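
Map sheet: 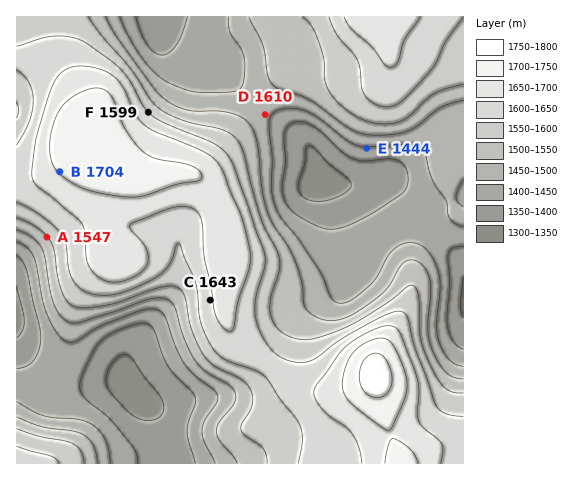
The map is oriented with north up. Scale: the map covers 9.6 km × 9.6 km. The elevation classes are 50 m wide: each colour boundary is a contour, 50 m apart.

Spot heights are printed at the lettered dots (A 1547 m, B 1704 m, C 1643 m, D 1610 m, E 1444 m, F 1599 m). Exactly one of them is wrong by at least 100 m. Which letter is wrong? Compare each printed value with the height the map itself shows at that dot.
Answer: D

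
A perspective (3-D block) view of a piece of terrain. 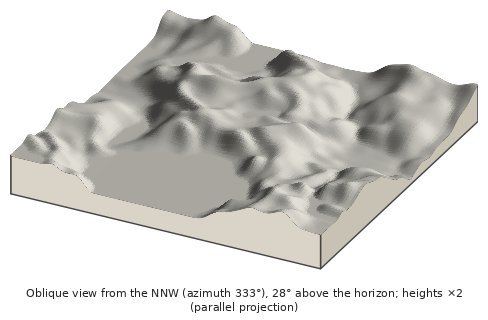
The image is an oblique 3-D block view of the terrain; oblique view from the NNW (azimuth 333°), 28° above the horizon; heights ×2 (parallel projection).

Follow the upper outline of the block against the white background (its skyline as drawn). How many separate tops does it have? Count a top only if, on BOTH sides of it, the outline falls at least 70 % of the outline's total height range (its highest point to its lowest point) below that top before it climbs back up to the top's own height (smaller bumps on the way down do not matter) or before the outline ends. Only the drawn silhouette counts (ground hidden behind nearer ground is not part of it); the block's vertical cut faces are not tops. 0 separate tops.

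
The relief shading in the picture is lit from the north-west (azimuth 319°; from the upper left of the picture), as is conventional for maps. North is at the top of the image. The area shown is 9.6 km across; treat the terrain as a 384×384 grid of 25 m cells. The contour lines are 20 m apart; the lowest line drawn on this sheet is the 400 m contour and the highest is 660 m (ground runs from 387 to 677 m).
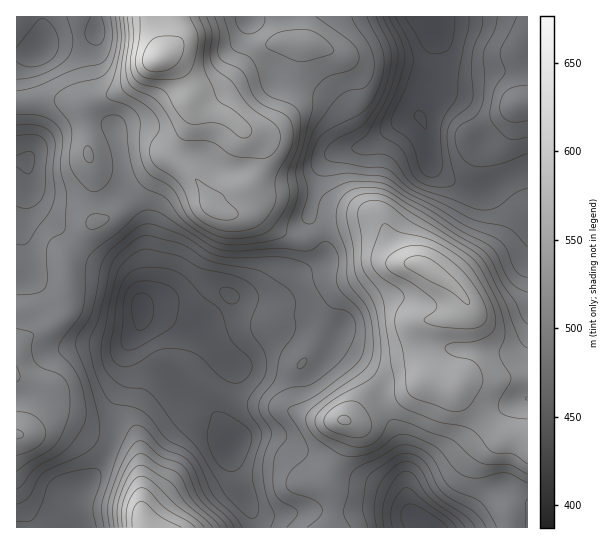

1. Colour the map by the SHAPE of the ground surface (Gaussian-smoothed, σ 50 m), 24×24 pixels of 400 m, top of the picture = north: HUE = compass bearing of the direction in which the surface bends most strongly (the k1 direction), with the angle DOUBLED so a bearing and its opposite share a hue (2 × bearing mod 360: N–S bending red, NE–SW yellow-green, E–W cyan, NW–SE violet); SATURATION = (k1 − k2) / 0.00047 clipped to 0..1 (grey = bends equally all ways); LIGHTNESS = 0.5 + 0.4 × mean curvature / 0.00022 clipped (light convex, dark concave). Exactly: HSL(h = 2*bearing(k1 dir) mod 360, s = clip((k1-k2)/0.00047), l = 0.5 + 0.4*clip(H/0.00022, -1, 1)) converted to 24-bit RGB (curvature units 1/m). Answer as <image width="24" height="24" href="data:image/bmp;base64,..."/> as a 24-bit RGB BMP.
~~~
<image width="24" height="24" href="data:image/bmp;base64,Qk32BgAAAAAAADYAAAAoAAAAGAAAABgAAAABABgAAAAAAMAGAAATCwAAEwsAAAAAAAAAAAAAQbk7W41qYFCLGQl8GkDE6//MfOCXYsh6lMWKwmK8XABvYBVXcowZc34hx5RFl79Z075eWTZGJwwbMgETSpwsN75clemgy8+YZ8drPXRsPWhlDDRgJXDB+//Mw7h7vcRCaIkpNBAZQAk4fyqO27GtXsbDf8FvpbiDt4ZjfzdxJQBSrHrUwuTYW9mkLdg8lg8SvZNDQjopPmExEE01AlRM9//MyGWr3rW6mmi0JhuIZg2zbVW6s86kmIawvomIvGk3iFUkglk0CQ0qZbptxMeeu21fZz0cfCNZzIWjg5jGT5/FU6S6AE1R2/+UT8M6uJpLxiI9NBoyEyA1uXitw72RhDM6jEQSyTIPyr5yTj+pFiVsLMJQf6hsn3Grw63gVaPkysXnwIfYlm+yVLarGkmFlPhkqGE/aUo4ozQ5hD98IyA/SF0UmHwUvhi59bDt1Pf12ujxfxLjVT2ofqqKSItKT712c7S0h6XOoWM/olRbuqWPZMK/JEKTictwoFFccVyBnE1xlEWSIjHcn6TqzujyMK//ztH19NfnvU6gpgqwqnykd5aansCgTLqFM6o9L3o0RrdofZmsttKsTXiuOWiYlFdxonNobDZYqn1Ue9PWLFikSKun16BNHV4eIWgv22tj7FOtUymQ17PAjbLLscLMkX2vonm1TziOWLWhVZ+NysOJl1FQI1BrnUa0wUp3XWW5nNe+ejxlTj43OEgxzsJ+xa51GWNGQ2c1qy1YwD+AldWGhquaeY+fs4aXdmqWZ1+mu0RykIs0hagepH05HV88EFVczoq4v3OWmkNZjTZxk1mLTaZ6O7ZLx4x5Q2GVOUpoYS5c1bhtsM9NhnYsV0kZk4sTWqEtPLmgmGGJzIjF4Y2dU7tTWq6VBy9Eflowr3pDbUVGYZBzY3K4rZ65d5l/WoJTvWNGEhYhWTZcytuo1KvJpH3QrnvLwdm3k/XQLlaLmW66nk+Q37OIzKyfZZlRDg0mP3oxlGJSqWliYsKKMjdbrKVOnnddeE5pr15fZiV6NaRmYuRAmHYyeUgmp75M0vnXborKVRyqTWtAiD9k4uqruIZ6wkmAMxFcOYtVS2hHscRIXjUZS18oW69CY5VhXGWRX2q4tkLetIRvtJE0e544iuPEwfrls92eX0l8LyZbXj2MZGuw4NWgy1M7jzczMEJ0eV2PWmR0mSw4sm0yV5gqQnMbUVcfTJkfF1JETC94wOLUt8v01N/30/HzpNHWyqDNsSubPjRiSj+MgMCMwCtd23p9yXmKME9raEZ1ay5Reiko2NiTmMPHc9POVeD/ts/2PAykOZ+gm9pnOMIwQdVGltOZZqmumy5z1CeRl0CJRGCOqE6Hp2V7xbug4a/erEbkMjWkdQ7b1+v00/H4vb3rzrLeM806CCYrZDOkfHrArtizuvHVfe7ndrqXdjJWZTdZqDVts1OIPEtvdSxfxKZUxMBAYYZJszaQfECGK1R4uPSwfHako2x5r62C2r/AADWYKYfGdOXt1/P00/TZQXyhmB5xigseSSsYVmc1qJt/Pitleyag0qqJxNiXRICrehyQw1iDZ+zLiuKpgj9snmU+1I9hrOgbDW9tIn2NQ9Zff4su/5wIMSoPKgkh1AUAspVmQ489P4MoI0cwGD9P38St4u3SRC2NPBqK2Oris9dnXzohdTY7rLFbZrxW9d7NGYRlCSoSMkoIR1sa0rVruVWNEQAz7NSVbr6dxmKgnodWXFQ7Ekc0Wu8k2+NwPB1MNo6Wro883h4dsnWjUaCyrM7Aj63Q6t7Q6S/PPyZ3qn1CC8MAFXQkpC5hBQA96PLZ0U7NoDZBuZ5ojYfoUojkh9GszVxNYyxYSmEoY1cusNaQf8Kba7XEjd6xVJC+ynek9Uq8Wz2zpWy39NayC0EsIklNJGx9L70ouB6c5Z3Z5cznjnjioITlnp3IkXfS0zD/8El6IZ0bLOUhksKIYby7sb1qOUMwYTgnrlUxllZoVHdz9ODITojIDUFjTWZ9SF9vRWxkZtV5182fIGc0fD1tvnxSR3uMLwBV/c7g6tnyZ+K8MvQ/JX6Uw3CSgSRqdEBJqppnkVpzhb+jnN+b2I+4DDqTNmSuPzScrW1+nbZDh7EpOFsrESIZ3t0xKn9LBQIx/fyv7uzK2JLB5+WvDjc6JEuP1UfslJjRqKvSocrmrcPZn7DAvLvXHAytNzxqPCtoiaqwxKK8xpGQZmebJCtrrNd4LyZ0CAEy8P/Jo8pZvcZu2eW2WTbJFSI7cV0qfcVaiLx/oF1VoH1IodNnSrxNTgxgaUSAPUZrcoVOkZ5Qu5J8"/>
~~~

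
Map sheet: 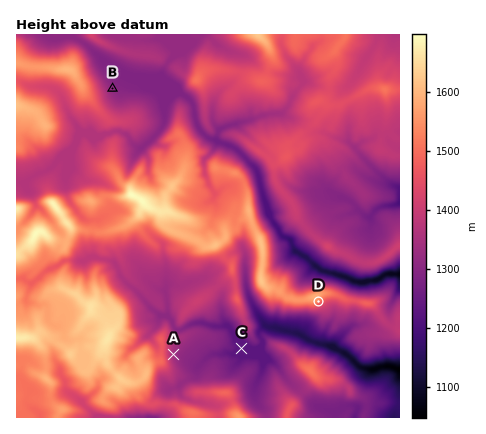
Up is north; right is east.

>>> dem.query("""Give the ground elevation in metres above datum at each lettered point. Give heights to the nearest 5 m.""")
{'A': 1340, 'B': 1310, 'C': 1230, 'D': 1520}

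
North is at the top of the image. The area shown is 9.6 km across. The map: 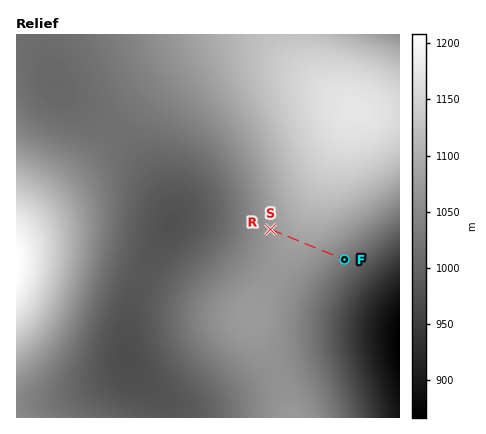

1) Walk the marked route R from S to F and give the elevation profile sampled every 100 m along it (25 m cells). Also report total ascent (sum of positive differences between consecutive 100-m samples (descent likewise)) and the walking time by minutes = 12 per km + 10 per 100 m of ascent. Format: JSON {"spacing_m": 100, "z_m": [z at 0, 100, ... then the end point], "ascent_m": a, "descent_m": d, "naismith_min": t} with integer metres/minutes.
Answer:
{"spacing_m": 100, "z_m": [1070, 1074, 1077, 1079, 1081, 1083, 1084, 1084, 1084, 1083, 1081, 1078, 1075, 1071, 1066, 1061, 1056, 1050, 1043, 1036, 1029], "ascent_m": 14, "descent_m": 55, "naismith_min": 25}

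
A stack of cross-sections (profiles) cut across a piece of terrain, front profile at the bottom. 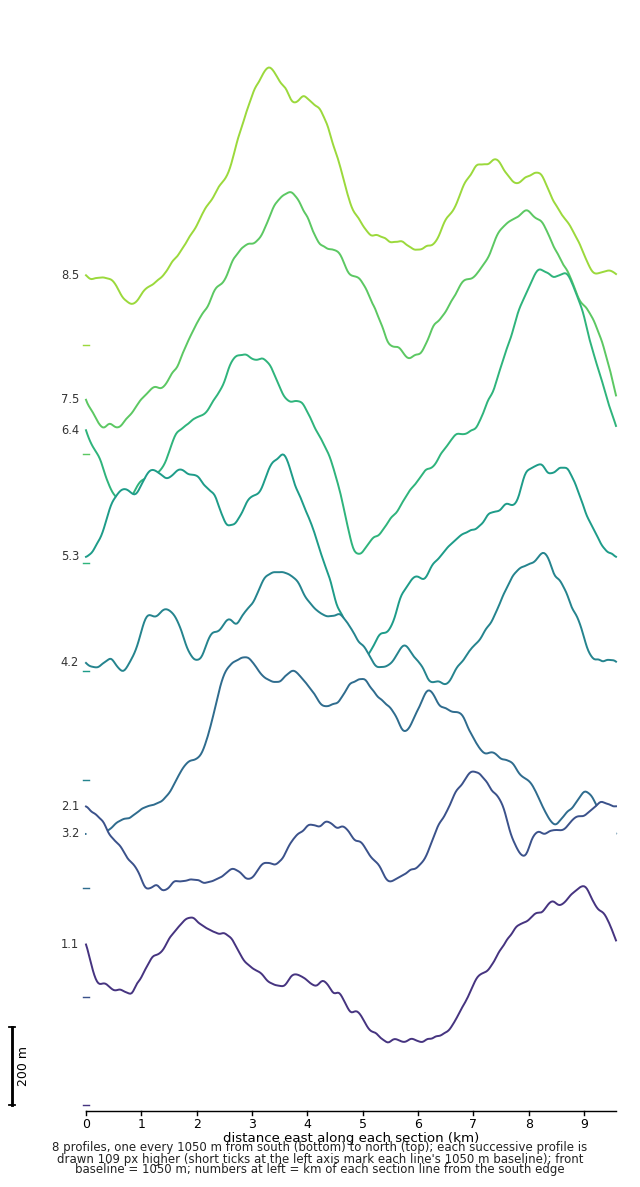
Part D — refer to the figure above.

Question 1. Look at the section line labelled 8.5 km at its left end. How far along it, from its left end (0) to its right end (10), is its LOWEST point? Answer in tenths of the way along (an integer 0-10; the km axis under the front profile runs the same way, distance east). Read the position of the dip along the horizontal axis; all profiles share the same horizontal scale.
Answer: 1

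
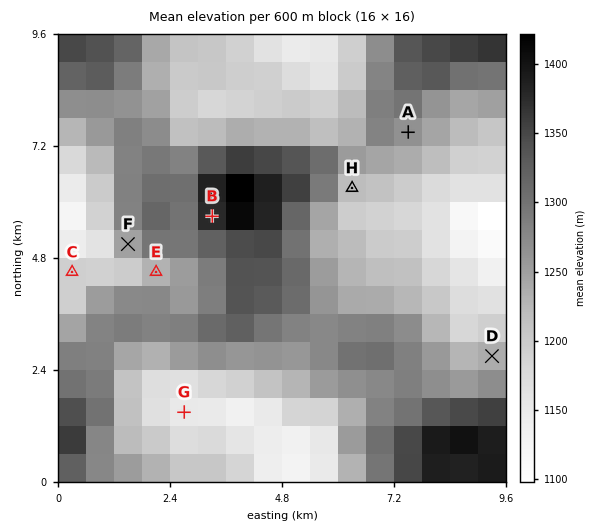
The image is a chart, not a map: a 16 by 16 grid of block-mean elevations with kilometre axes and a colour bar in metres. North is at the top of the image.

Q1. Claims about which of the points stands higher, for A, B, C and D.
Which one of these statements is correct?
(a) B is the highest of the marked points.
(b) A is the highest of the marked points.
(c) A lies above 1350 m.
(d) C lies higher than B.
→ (a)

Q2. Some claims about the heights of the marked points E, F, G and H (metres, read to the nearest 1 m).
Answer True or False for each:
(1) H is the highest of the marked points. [False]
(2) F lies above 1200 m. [True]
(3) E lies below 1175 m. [False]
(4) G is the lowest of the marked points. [True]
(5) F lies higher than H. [True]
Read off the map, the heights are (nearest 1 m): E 1220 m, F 1256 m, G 1150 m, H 1211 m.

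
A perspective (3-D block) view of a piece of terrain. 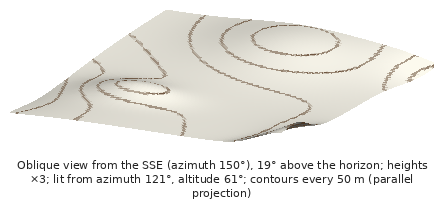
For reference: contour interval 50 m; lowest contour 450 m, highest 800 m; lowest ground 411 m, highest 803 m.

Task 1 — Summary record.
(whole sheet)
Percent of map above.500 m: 93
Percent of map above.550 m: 78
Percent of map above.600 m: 44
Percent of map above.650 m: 19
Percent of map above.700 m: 7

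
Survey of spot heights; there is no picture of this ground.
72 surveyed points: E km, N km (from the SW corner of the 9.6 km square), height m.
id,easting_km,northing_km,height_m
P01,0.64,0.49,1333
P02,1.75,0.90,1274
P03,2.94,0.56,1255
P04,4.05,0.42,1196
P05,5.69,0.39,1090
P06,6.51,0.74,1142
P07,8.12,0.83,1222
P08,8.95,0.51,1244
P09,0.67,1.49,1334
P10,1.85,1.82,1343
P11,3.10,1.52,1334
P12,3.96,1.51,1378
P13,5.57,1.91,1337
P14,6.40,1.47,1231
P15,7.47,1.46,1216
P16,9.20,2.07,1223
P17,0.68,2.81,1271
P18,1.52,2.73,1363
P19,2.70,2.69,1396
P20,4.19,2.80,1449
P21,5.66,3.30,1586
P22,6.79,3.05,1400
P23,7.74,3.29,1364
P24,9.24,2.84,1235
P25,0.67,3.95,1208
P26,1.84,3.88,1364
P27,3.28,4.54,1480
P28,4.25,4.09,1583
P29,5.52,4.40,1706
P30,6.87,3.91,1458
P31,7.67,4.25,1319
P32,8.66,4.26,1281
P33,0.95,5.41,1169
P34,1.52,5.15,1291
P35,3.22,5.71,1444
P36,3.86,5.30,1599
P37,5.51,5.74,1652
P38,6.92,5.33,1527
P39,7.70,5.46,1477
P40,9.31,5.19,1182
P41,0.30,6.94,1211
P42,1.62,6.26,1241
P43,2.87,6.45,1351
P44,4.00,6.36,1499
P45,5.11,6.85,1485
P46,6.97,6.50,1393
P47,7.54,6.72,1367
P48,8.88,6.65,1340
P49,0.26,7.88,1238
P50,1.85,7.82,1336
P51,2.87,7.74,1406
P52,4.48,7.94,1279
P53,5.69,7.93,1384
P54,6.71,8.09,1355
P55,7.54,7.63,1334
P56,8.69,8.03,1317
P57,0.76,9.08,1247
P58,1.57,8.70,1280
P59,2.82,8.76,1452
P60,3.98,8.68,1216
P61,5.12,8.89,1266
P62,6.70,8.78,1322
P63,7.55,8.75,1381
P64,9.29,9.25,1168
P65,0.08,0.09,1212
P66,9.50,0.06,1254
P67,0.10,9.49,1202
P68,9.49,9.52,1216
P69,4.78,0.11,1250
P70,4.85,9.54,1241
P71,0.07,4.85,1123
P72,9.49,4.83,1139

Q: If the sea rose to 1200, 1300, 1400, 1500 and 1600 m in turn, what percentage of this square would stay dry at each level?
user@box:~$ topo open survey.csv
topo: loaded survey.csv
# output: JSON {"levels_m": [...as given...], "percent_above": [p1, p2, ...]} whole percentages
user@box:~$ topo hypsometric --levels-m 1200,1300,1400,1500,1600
{"levels_m": [1200, 1300, 1400, 1500, 1600], "percent_above": [90, 61, 26, 12, 5]}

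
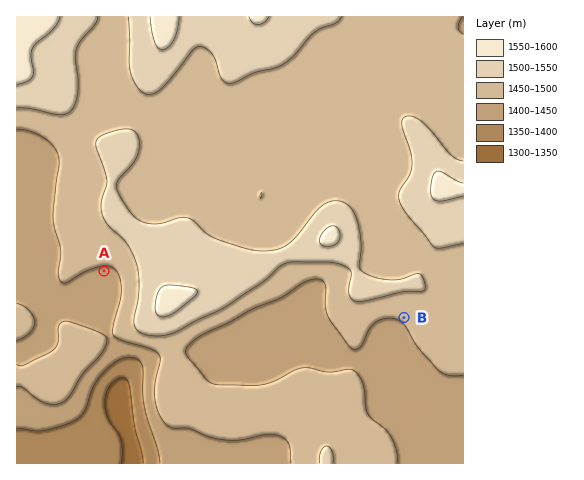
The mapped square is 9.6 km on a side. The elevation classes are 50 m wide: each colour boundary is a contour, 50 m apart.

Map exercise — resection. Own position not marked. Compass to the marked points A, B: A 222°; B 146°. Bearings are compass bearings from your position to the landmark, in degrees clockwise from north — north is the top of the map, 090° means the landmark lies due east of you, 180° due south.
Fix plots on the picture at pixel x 258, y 101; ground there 1490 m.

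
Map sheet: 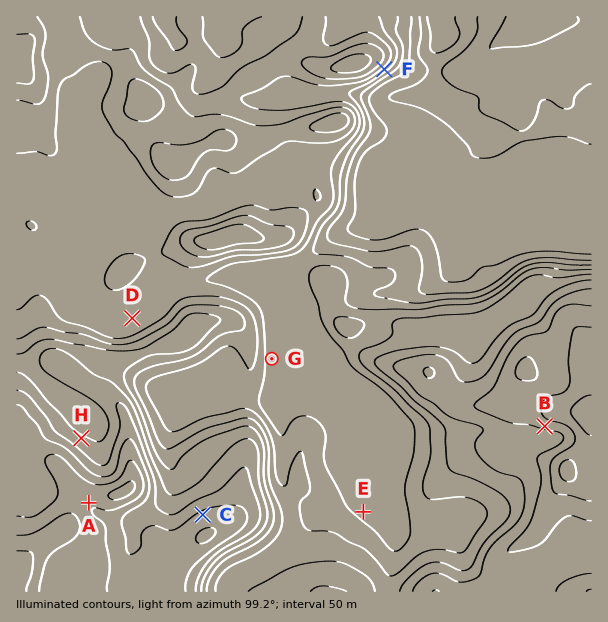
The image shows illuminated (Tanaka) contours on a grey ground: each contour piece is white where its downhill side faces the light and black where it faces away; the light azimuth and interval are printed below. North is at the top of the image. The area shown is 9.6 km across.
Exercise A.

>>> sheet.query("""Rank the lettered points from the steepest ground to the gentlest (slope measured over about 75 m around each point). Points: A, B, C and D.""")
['B', 'C', 'A', 'D']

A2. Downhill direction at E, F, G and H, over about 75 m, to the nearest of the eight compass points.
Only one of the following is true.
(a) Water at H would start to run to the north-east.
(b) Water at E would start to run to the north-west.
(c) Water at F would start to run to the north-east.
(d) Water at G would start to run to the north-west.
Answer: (a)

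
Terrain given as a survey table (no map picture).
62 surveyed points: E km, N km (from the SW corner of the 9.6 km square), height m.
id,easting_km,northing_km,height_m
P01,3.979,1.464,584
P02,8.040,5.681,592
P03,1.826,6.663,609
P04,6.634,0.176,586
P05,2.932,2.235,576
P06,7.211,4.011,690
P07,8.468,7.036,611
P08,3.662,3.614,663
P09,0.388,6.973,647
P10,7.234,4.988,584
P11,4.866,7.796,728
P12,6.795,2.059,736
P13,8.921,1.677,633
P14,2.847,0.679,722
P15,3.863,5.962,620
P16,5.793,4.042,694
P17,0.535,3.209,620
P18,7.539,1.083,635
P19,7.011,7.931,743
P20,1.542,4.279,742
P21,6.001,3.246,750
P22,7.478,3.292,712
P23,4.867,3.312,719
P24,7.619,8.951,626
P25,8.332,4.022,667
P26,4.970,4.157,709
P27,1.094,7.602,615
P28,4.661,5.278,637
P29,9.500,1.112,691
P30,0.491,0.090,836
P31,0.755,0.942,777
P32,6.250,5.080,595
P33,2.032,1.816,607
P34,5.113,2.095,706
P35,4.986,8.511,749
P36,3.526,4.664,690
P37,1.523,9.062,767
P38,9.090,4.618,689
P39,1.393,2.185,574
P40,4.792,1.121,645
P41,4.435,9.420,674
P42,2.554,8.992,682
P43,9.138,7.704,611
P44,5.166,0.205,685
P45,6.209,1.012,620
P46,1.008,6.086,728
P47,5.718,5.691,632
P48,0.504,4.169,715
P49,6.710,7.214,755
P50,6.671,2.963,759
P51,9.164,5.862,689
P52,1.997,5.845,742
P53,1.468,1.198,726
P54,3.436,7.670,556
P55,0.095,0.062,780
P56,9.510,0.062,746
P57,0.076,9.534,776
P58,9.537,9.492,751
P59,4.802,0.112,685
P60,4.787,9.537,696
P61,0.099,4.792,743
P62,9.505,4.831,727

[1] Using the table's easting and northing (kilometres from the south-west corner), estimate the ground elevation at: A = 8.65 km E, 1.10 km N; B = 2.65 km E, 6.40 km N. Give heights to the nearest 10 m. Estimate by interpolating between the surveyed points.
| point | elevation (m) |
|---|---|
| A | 620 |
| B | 580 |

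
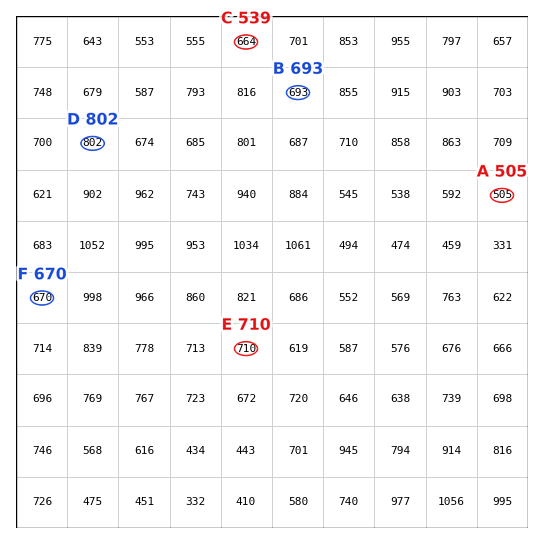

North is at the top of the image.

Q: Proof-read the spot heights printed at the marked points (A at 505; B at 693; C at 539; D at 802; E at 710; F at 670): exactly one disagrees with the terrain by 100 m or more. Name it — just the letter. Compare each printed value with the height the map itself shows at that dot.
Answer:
C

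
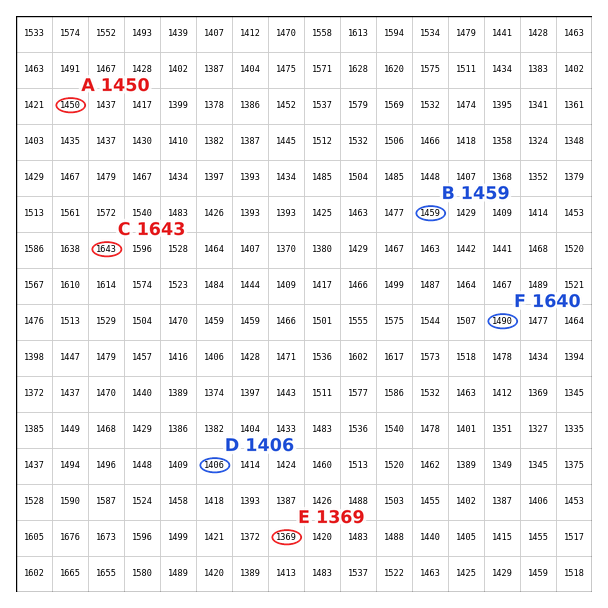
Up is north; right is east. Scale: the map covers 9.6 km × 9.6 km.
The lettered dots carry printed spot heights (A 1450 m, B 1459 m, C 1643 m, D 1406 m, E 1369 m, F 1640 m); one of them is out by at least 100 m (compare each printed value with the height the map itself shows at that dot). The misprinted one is F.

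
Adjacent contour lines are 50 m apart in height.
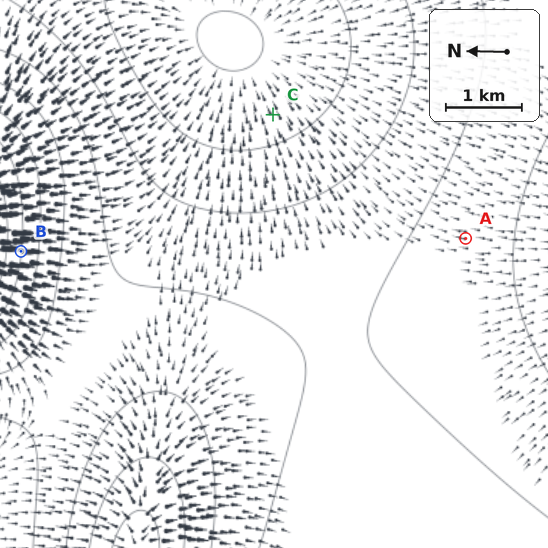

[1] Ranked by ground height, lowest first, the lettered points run C A B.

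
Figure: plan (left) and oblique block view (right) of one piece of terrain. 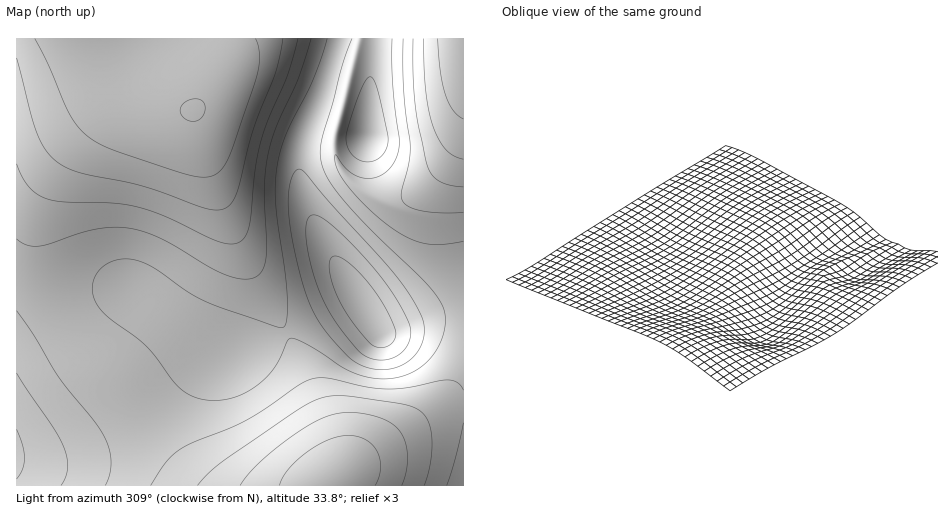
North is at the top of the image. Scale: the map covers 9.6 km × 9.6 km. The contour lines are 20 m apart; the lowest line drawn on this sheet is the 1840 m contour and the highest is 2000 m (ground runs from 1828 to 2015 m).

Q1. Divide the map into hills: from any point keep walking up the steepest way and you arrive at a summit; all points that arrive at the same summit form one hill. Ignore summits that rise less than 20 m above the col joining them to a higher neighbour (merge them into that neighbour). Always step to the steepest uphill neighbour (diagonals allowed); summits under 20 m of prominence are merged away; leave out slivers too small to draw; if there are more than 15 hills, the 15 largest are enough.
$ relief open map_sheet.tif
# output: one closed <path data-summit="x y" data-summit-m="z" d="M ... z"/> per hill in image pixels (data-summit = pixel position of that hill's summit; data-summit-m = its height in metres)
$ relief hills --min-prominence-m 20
<path data-summit="194 111" data-summit-m="2000" d="M339 38l-322 0-1 312 72-44 35-15 14 1 64 50 22 14 14-1 27-10 68-37 24-11-28-48-18-35-8-24-4-23 4-26 21-50z"/><path data-summit="335 476" data-summit-m="1995" d="M134 291l-16 1-30 14-72 45 1 135 447-1-1-183-26 8-38 16-10 4-8 0-5-3-16-26-6-4-90 48-27 10-14 1-22-14z"/><path data-summit="463 39" data-summit-m="2015" d="M463 38l-123 0-17 53-21 50-4 24 2 15 10 34 34 63 32 50 5 3 8 0 10-4 38-16 27-9z"/>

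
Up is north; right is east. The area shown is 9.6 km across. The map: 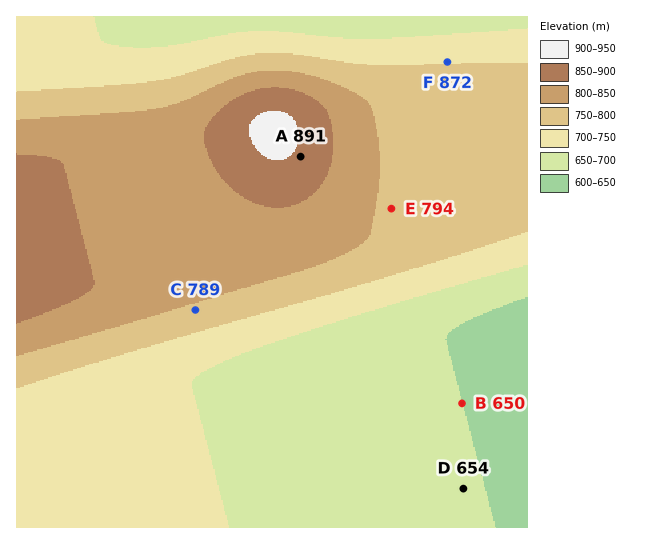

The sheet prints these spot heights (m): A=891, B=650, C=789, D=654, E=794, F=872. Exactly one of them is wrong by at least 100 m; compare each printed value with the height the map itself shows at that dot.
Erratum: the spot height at F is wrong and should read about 747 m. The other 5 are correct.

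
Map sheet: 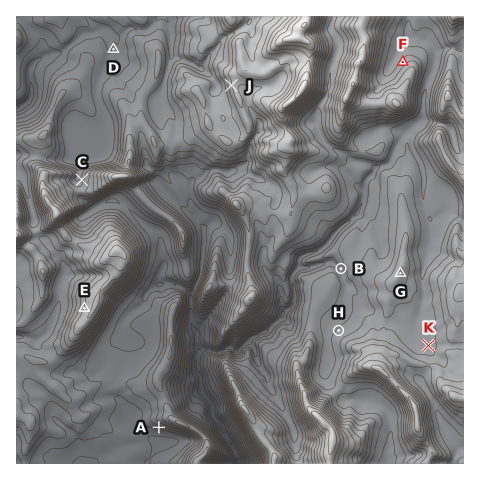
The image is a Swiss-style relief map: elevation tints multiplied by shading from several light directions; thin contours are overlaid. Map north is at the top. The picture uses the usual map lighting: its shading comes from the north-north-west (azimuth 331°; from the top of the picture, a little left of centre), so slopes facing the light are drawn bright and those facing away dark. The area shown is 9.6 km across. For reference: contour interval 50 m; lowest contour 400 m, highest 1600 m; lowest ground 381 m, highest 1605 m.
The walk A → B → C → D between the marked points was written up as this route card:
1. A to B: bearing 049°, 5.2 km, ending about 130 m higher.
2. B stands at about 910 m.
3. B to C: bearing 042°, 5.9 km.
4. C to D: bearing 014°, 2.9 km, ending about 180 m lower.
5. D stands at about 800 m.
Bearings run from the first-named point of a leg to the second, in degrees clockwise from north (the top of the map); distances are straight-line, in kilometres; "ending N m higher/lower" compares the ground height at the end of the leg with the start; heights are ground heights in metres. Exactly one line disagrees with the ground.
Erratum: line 3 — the bearing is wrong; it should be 289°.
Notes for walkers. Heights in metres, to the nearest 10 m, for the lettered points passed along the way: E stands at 1150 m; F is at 1070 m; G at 1150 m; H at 960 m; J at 1240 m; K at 1030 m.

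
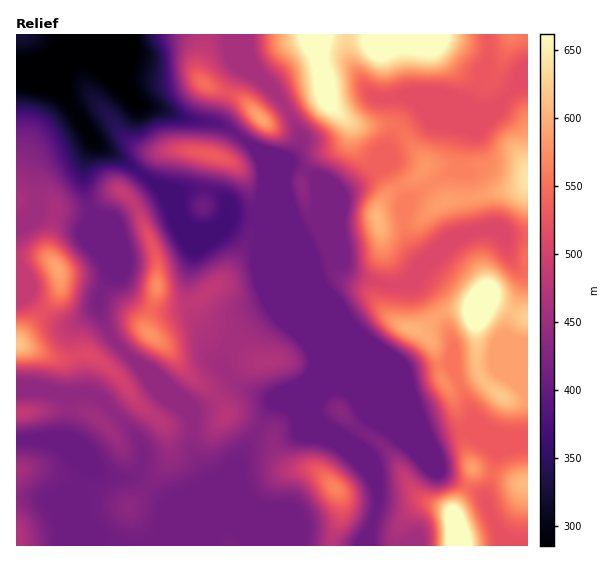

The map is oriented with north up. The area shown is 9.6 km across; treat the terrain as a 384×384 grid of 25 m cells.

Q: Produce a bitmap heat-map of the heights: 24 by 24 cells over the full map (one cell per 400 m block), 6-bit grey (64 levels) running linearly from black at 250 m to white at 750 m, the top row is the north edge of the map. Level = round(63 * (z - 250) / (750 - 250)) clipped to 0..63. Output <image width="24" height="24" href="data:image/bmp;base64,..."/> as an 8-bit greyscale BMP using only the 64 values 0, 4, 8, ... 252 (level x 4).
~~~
<image width="24" height="24" href="data:image/bmp;base64,Qk12BgAAAAAAADYEAAAoAAAAGAAAABgAAAABAAgAAAAAAEACAAATCwAAEwsAAAABAAAAAAAAAAAAAAEBAQACAgIAAwMDAAQEBAAFBQUABgYGAAcHBwAICAgACQkJAAoKCgALCwsADAwMAA0NDQAODg4ADw8PABAQEAAREREAEhISABMTEwAUFBQAFRUVABYWFgAXFxcAGBgYABkZGQAaGhoAGxsbABwcHAAdHR0AHh4eAB8fHwAgICAAISEhACIiIgAjIyMAJCQkACUlJQAmJiYAJycnACgoKAApKSkAKioqACsrKwAsLCwALS0tAC4uLgAvLy8AMDAwADExMQAyMjIAMzMzADQ0NAA1NTUANjY2ADc3NwA4ODgAOTk5ADo6OgA7OzsAPDw8AD09PQA+Pj4APz8/AEBAQABBQUEAQkJCAENDQwBEREQARUVFAEZGRgBHR0cASEhIAElJSQBKSkoAS0tLAExMTABNTU0ATk5OAE9PTwBQUFAAUVFRAFJSUgBTU1MAVFRUAFVVVQBWVlYAV1dXAFhYWABZWVkAWlpaAFtbWwBcXFwAXV1dAF5eXgBfX18AYGBgAGFhYQBiYmIAY2NjAGRkZABlZWUAZmZmAGdnZwBoaGgAaWlpAGpqagBra2sAbGxsAG1tbQBubm4Ab29vAHBwcABxcXEAcnJyAHNzcwB0dHQAdXV1AHZ2dgB3d3cAeHh4AHl5eQB6enoAe3t7AHx8fAB9fX0Afn5+AH9/fwCAgIAAgYGBAIKCggCDg4MAhISEAIWFhQCGhoYAh4eHAIiIiACJiYkAioqKAIuLiwCMjIwAjY2NAI6OjgCPj48AkJCQAJGRkQCSkpIAk5OTAJSUlACVlZUAlpaWAJeXlwCYmJgAmZmZAJqamgCbm5sAnJycAJ2dnQCenp4An5+fAKCgoAChoaEAoqKiAKOjowCkpKQApaWlAKampgCnp6cAqKioAKmpqQCqqqoAq6urAKysrACtra0Arq6uAK+vrwCwsLAAsbGxALKysgCzs7MAtLS0ALW1tQC2trYAt7e3ALi4uAC5ubkAurq6ALu7uwC8vLwAvb29AL6+vgC/v78AwMDAAMHBwQDCwsIAw8PDAMTExADFxcUAxsbGAMfHxwDIyMgAycnJAMrKygDLy8sAzMzMAM3NzQDOzs4Az8/PANDQ0ADR0dEA0tLSANPT0wDU1NQA1dXVANbW1gDX19cA2NjYANnZ2QDa2toA29vbANzc3ADd3d0A3t7eAN/f3wDg4OAA4eHhAOLi4gDj4+MA5OTkAOXl5QDm5uYA5+fnAOjo6ADp6ekA6urqAOvr6wDs7OwA7e3tAO7u7gDv7+8A8PDwAPHx8QDy8vIA8/PzAPT09AD19fUA9vb2APf39wD4+PgA+fn5APr6+gD7+/sA/Pz8AP39/QD+/v4A////AGhUUFBQVFRQUFRUUFBUbGhQZGiE3LyMjGBQUFBYXFRQUFBQUFBUdIBYYHiY1KSMnFxQUFBUWFhUUFBQWFxokJBcXHyAmJSUrGRYUFBQVFhcVFRUXGyAjGxQYGhQdKCYqFRQUFBcXFxgXFxUXGBkXFBQWFBQfJSQkFxUVFxkXGxoZGxkXFhMTFBQTExYhIyQkHBoYGRkcGxkZGxoVFBMUFRMTExolJSorGBkZGRwdGBkcGxkXFBMTExMTFCEnKi0rIiEgHx4ZGyAcGhobGhUTExMTFyUnLCsrKyQfHhoeJiMcGhoaGBQTExMZJSooLisrJSEdGRkkJiAcGxoXFBMTExonKyssNi8tHyMiFxgeJR8dHBkUExMTFiEkJCYsODUsHiYmGRQYJR0ZHBkTExMUGCAhISInLzAnICgiFhQWIhcRFRYTExMVFiImIiEjJyYkHB8ZFBQZHhEPDxITExMVFyYqJiMhISEjGhoYFBUbFw8REBETExUVGCgqKCknJSQnGhoWFBobEQ8RERMUExYVFyMoKCkqKisvGBcRDhMREhUYGx0UExYXHSMlKCkoKCovFhQNBwkRGh8hIRoUFRgfJiUkJycmJigtExAJBgsMERQVFBciHholLSomJSMiIiQpDQoGCAkGCA0VGSImHSQyLyYkIyIiIiIlBAQFBwUFChQiIiAcHiw1LSQkIyMjIyMiAwMEBAMFChchHhscJC80LS0vLS0pJCMiBwUDAwMECxcdHBsgKzQ2MDU3NjcwJiQmA=="/>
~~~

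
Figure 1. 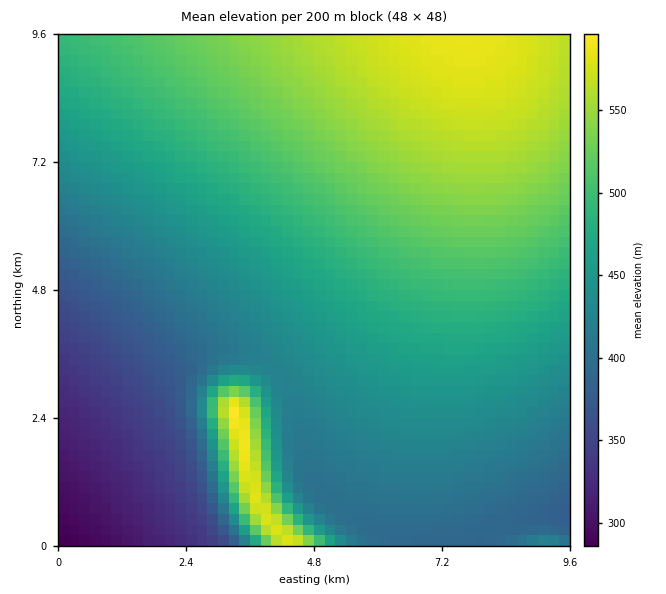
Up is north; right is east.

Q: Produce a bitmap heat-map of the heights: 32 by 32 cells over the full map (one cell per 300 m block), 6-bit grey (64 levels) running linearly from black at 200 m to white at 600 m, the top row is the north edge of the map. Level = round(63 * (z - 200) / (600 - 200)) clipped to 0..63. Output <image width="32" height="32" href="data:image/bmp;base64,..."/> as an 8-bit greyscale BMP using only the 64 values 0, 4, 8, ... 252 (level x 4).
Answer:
<image width="32" height="32" href="data:image/bmp;base64,Qk02CAAAAAAAADYEAAAoAAAAIAAAACAAAAABAAgAAAAAAAAEAAATCwAAEwsAAAABAAAAAAAAAAAAAAEBAQACAgIAAwMDAAQEBAAFBQUABgYGAAcHBwAICAgACQkJAAoKCgALCwsADAwMAA0NDQAODg4ADw8PABAQEAAREREAEhISABMTEwAUFBQAFRUVABYWFgAXFxcAGBgYABkZGQAaGhoAGxsbABwcHAAdHR0AHh4eAB8fHwAgICAAISEhACIiIgAjIyMAJCQkACUlJQAmJiYAJycnACgoKAApKSkAKioqACsrKwAsLCwALS0tAC4uLgAvLy8AMDAwADExMQAyMjIAMzMzADQ0NAA1NTUANjY2ADc3NwA4ODgAOTk5ADo6OgA7OzsAPDw8AD09PQA+Pj4APz8/AEBAQABBQUEAQkJCAENDQwBEREQARUVFAEZGRgBHR0cASEhIAElJSQBKSkoAS0tLAExMTABNTU0ATk5OAE9PTwBQUFAAUVFRAFJSUgBTU1MAVFRUAFVVVQBWVlYAV1dXAFhYWABZWVkAWlpaAFtbWwBcXFwAXV1dAF5eXgBfX18AYGBgAGFhYQBiYmIAY2NjAGRkZABlZWUAZmZmAGdnZwBoaGgAaWlpAGpqagBra2sAbGxsAG1tbQBubm4Ab29vAHBwcABxcXEAcnJyAHNzcwB0dHQAdXV1AHZ2dgB3d3cAeHh4AHl5eQB6enoAe3t7AHx8fAB9fX0Afn5+AH9/fwCAgIAAgYGBAIKCggCDg4MAhISEAIWFhQCGhoYAh4eHAIiIiACJiYkAioqKAIuLiwCMjIwAjY2NAI6OjgCPj48AkJCQAJGRkQCSkpIAk5OTAJSUlACVlZUAlpaWAJeXlwCYmJgAmZmZAJqamgCbm5sAnJycAJ2dnQCenp4An5+fAKCgoAChoaEAoqKiAKOjowCkpKQApaWlAKampgCnp6cAqKioAKmpqQCqqqoAq6urAKysrACtra0Arq6uAK+vrwCwsLAAsbGxALKysgCzs7MAtLS0ALW1tQC2trYAt7e3ALi4uAC5ubkAurq6ALu7uwC8vLwAvb29AL6+vgC/v78AwMDAAMHBwQDCwsIAw8PDAMTExADFxcUAxsbGAMfHxwDIyMgAycnJAMrKygDLy8sAzMzMAM3NzQDOzs4Az8/PANDQ0ADR0dEA0tLSANPT0wDU1NQA1dXVANbW1gDX19cA2NjYANnZ2QDa2toA29vbANzc3ADd3d0A3t7eAN/f3wDg4OAA4eHhAOLi4gDj4+MA5OTkAOXl5QDm5uYA5+fnAOjo6ADp6ekA6urqAOvr6wDs7OwA7e3tAO7u7gDv7+8A8PDwAPHx8QDy8vIA8/PzAPT09AD19fUA9vb2APf39wD4+PgA+fn5APr6+gD7+/sA/Pz8AP39/QD+/v4A////ADg4PEBESExQVFxojLzk7NSwlIR8fHh4eHh4eHh8gIiAODxAQERITFRYYHys4OzQqIyAfHx8fHx8fHh4eHh0dHA8QEBESExQVFxokMjs2KyMgHx8gICAgICAfHx8eHh0cEBAREhMUFRYYHSk4OzAlICAgICEhISEhISAgIB8fHh0QERITExUWFxkfLTs5LCMgICEhISIiIiIiISEhICAfHhESEhMUFRYYGiIxPDcqIiAhISIiIyMjIyMiIiIhISAfEhITFBUWFxkcJTQ9NSgiISIiIyMjJCQkJCMjIyIiISASExQVFhcYGh4pOD0zJyIiIiMkJCQlJSUlJSQkIyMiIRMUFRYWGBkbICw7PDAmIiIjJCQlJSYmJiYmJSUlJCMiFBUVFhcYGhsfKTU1LCQjIyQlJSYmJycnJycnJiYlJCQVFRYXGBkaHB4jKCkmIyMkJSYmJycoKCgoKCgnJyYmJRYWFxgZGhscHiAiIyMjJCUmJicoKCkpKSkpKSkoKCcmFhcYGRobHB0eICEiIyQlJicnKCkpKioqKioqKiopKCcXGBkaGxwdHh8gIiMkJSYnJygpKiorKyssLCwrKyoqKRkZGhscHR4fICEiJCUmJygoKSorKywsLS0tLS0sLCsqGhsbHB0eHyAhIyQlJicoKSkqKywsLS0uLi4uLi0tLCsbHB0eHyAhIiMkJSYnKCkqKissLS4uLy8vLy8vLy4uLRwdHh8gISIjJCUmJygpKissLC0uLy8wMDAxMTAwMC8uHh4fICEiIyQlJicoKSorLC0uLi8wMDExMjIyMjExMC8fICEiIyQkJSYnKCkqKywtLi8wMDEyMjMzMzMzMzIxMSAhIiMkJSYnKCkqKissLS4vMDExMjMzNDQ0NDQ0MzMyIiMkJCUmJygpKissLS4uLzAxMjMzNDQ1NTU1NTU1NDMjJCUmJygpKSorLC0uLzAwMTIzNDQ1NjY2Nzc2NjY1NCUmJicoKSorLCwtLi8wMTIyMzQ1NTY3Nzc4ODg3NzY1JicoKSkqKywtLi4vMDEyMzM0NTY2Nzg4ODk5ODg4NzYoKCkqKywsLS4vMDAxMjM0NDU2Nzc4OTk5OTo5OTk4NykqKissLS4uLzAxMTIzNDU1Njc4ODk5Ojo6Ojo6OTk4KissLC0uLy8wMTIyMzQ1NjY3ODg5Ojo7Ozs7Ozs6OTgrLC0tLi8wMDEyMzM0NTY2Nzg5OTo6Ozs8PDw7Ozs6OSwtLi4vMDExMjMzNDU2Njc4ODk6Ojs7PDw8PDw8Ozo5LS4vLzAxMTIzMzQ1NTY3ODg5Ojo7Ozw8PD09PDw7OzouLy8wMTEyMzM0NTU2Nzc4OTk6Ozs8PD09PT09PDw7Og="/>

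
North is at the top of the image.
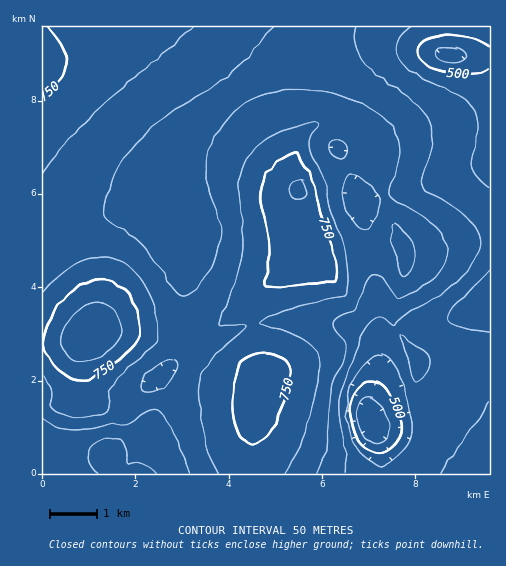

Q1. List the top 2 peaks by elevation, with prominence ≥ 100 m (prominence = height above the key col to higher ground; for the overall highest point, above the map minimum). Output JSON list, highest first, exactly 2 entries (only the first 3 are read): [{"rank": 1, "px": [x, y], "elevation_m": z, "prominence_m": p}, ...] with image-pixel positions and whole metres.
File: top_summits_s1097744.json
[{"rank": 1, "px": [92, 335], "elevation_m": 840, "prominence_m": 439}, {"rank": 2, "px": [299, 188], "elevation_m": 806, "prominence_m": 133}]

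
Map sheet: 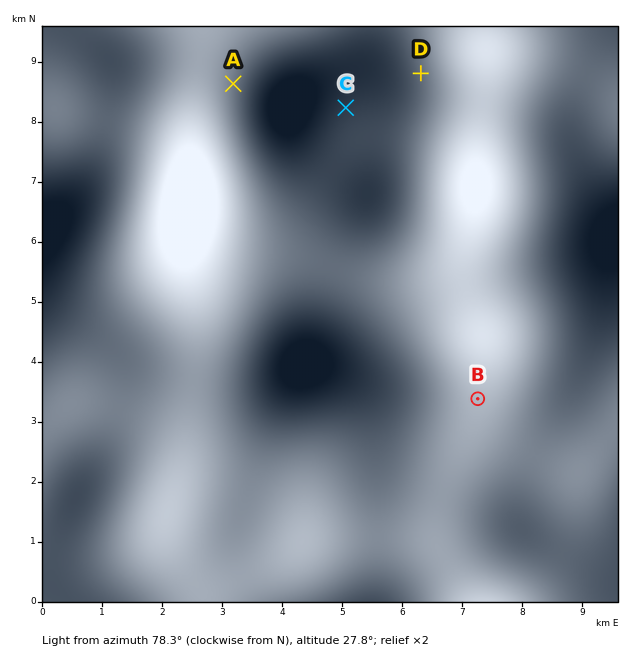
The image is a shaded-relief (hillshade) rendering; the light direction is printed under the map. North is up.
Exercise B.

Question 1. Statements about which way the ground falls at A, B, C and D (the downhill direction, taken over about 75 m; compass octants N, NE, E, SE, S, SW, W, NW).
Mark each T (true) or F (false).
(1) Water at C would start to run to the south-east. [F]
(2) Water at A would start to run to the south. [T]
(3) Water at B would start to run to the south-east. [T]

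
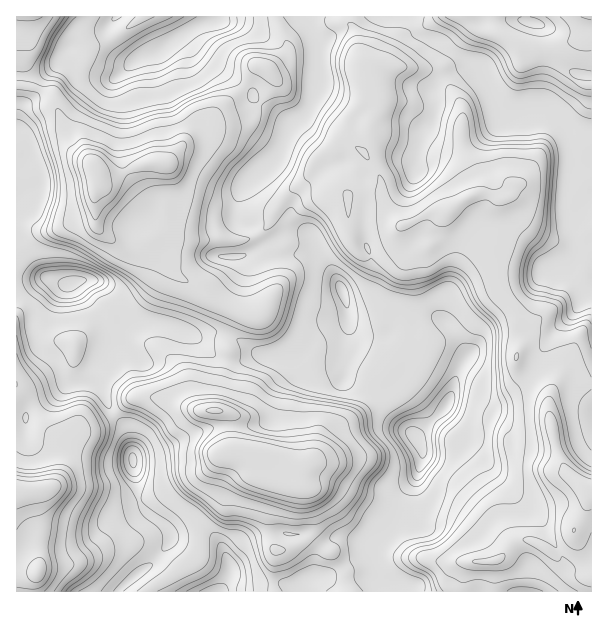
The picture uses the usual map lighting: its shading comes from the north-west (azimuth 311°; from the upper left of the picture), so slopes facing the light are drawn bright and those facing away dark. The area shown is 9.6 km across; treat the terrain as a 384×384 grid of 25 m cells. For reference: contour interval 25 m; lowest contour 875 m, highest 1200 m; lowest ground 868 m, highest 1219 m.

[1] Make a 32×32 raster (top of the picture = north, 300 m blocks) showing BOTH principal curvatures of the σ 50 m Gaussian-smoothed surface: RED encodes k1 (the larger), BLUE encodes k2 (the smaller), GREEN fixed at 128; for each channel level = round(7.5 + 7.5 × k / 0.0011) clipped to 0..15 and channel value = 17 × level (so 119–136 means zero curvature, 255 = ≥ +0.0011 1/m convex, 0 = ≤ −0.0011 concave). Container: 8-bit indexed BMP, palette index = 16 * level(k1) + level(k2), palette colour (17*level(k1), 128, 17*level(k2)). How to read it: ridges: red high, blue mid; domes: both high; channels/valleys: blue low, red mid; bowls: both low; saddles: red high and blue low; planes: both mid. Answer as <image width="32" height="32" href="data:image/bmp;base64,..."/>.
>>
<image width="32" height="32" href="data:image/bmp;base64,Qk02CAAAAAAAADYEAAAoAAAAIAAAACAAAAABAAgAAAAAAAAEAAATCwAAEwsAAAABAAAAAAAAAIAAABGAAAAigAAAM4AAAESAAABVgAAAZoAAAHeAAACIgAAAmYAAAKqAAAC7gAAAzIAAAN2AAADugAAA/4AAAACAEQARgBEAIoARADOAEQBEgBEAVYARAGaAEQB3gBEAiIARAJmAEQCqgBEAu4ARAMyAEQDdgBEA7oARAP+AEQAAgCIAEYAiACKAIgAzgCIARIAiAFWAIgBmgCIAd4AiAIiAIgCZgCIAqoAiALuAIgDMgCIA3YAiAO6AIgD/gCIAAIAzABGAMwAigDMAM4AzAESAMwBVgDMAZoAzAHeAMwCIgDMAmYAzAKqAMwC7gDMAzIAzAN2AMwDugDMA/4AzAACARAARgEQAIoBEADOARABEgEQAVYBEAGaARAB3gEQAiIBEAJmARACqgEQAu4BEAMyARADdgEQA7oBEAP+ARAAAgFUAEYBVACKAVQAzgFUARIBVAFWAVQBmgFUAd4BVAIiAVQCZgFUAqoBVALuAVQDMgFUA3YBVAO6AVQD/gFUAAIBmABGAZgAigGYAM4BmAESAZgBVgGYAZoBmAHeAZgCIgGYAmYBmAKqAZgC7gGYAzIBmAN2AZgDugGYA/4BmAACAdwARgHcAIoB3ADOAdwBEgHcAVYB3AGaAdwB3gHcAiIB3AJmAdwCqgHcAu4B3AMyAdwDdgHcA7oB3AP+AdwAAgIgAEYCIACKAiAAzgIgARICIAFWAiABmgIgAd4CIAIiAiACZgIgAqoCIALuAiADMgIgA3YCIAO6AiAD/gIgAAICZABGAmQAigJkAM4CZAESAmQBVgJkAZoCZAHeAmQCIgJkAmYCZAKqAmQC7gJkAzICZAN2AmQDugJkA/4CZAACAqgARgKoAIoCqADOAqgBEgKoAVYCqAGaAqgB3gKoAiICqAJmAqgCqgKoAu4CqAMyAqgDdgKoA7oCqAP+AqgAAgLsAEYC7ACKAuwAzgLsARIC7AFWAuwBmgLsAd4C7AIiAuwCZgLsAqoC7ALuAuwDMgLsA3YC7AO6AuwD/gLsAAIDMABGAzAAigMwAM4DMAESAzABVgMwAZoDMAHeAzACIgMwAmYDMAKqAzAC7gMwAzIDMAN2AzADugMwA/4DMAACA3QARgN0AIoDdADOA3QBEgN0AVYDdAGaA3QB3gN0AiIDdAJmA3QCqgN0Au4DdAMyA3QDdgN0A7oDdAP+A3QAAgO4AEYDuACKA7gAzgO4ARIDuAFWA7gBmgO4Ad4DuAIiA7gCZgO4AqoDuALuA7gDMgO4A3YDuAO6A7gD/gO4AAID/ABGA/wAigP8AM4D/AESA/wBVgP8AZoD/AHeA/wCIgP8AmYD/AKqA/wC7gP8AzID/AN2A/wDugP8A/4D/AMfoxaOTg5Hn6MeUoZS2snOFhbZ1dnNA5qeElaTFtaa4pvqj+taWhIG3uNmAgrTppnO0pYaU1Pfm1vf3tmOlpoZ11XSllaaop3O2x5C1xenXtdeEdoXD5uW1hJbW1eW0tnXHhZVjhpeWcqaSsWHDkYGjc5SFh4VyYdanhaemgdm3hrWDtnKWdYOmkqD61aSTpbWVpoKGh4eFlrenhnVzpcXY6PrFxqWyt5LU5oOj1vjo+9W3k4W1xIWXhqeWhJSFyLLV+LS0xWDVoenWpdeoh4enxqXVkNWA15eGdLai6uj1c3KStaOzEMSCtPnZp6i3t7nJxun152DCloaCt4O19WCFl4eY+cLAosSisdbW1bSVuKWj1KJwcPeodaS3g/bDhGO3x7nosHGT5rPT0eOSc4SVtemzwmCRsPWXg7WT+aOWlcSA+LHA+uel9Pf2srXW5+XUwrGm6MdwgMeDtaP4gpfIp2KBg7Ho99emo6W3yHRxgYJzl4eHuKaQyJH4hMWVh8WTg6aGdZJQosiVk4KEg4aHhoWYiIeXqJGUofiFhoencoOWyIV3hbemdIPHpHGDh4eXhpaHh4iohGGS+KaGmOeAlqa2loeGhYRyc5Gj2caDh5eEloeHh5aUpXD2h6XC+cPG5eanh4WSc4Wm19e46YGHp4C3h4eGhJWQ9ben+qCwxrVQcOfEgbi418i3pbf5k5akgLaCkJFzcea4x8Kk0oXTQHBgULDlyJinx7d1hcjWlaCSosX66KJx5ofnYGOGh7flxKPn+LeHh8ZwcIGFhJSGoOb1t5eXx8aXh9eSc4aHhdLV5efWhoiHuMT39rWGl3Oi+IOnloaWhoeHl9e0lYeVsvmS+GR2d4e3g6RzlqeUYOa4lZbYpqeVdoaGyMVzh3dw5qL3lXWGh6eVlZWnx5PXt5iGl7S2uOelp6em03OHh2DUo+nIhHOSpLZ0Y3Wl1paYiIfIgYLGhcamqLnlcYd3cMXn6cT25/yjtqZydHO1x4WGl9dyYqOnhoaXp/aAh3aQ9vbogZTY19aUyLeDhJLop5eXtXSUlrbF5ujo+IGHc7TGpKTFxbWE1YWop6eDg3PYl5e4lXRz6LRQcHGxhYaT18fmtHFyxcX3qKiGx2ODgbfGl8d0loL4xnN3h4d0laPW+IKDtbaUcaHm2KWUxtWDYsWYuKWVc/ejhZR0Y3S2xNHCg5RgpbbHpoODw5bptXRw55inlJSlpYSD1aaE58W4sWKXt4RgcoOVtpXo+ta1g6HqqKjZtqeEclDoyLaWl5f3YIan1pRycoSk2MSBo8eEcde4p4SEcpHF5efHxqeYlNWicpWj98eVgYBQkpXXhIWmxYRzhaSz1sa1omBwpIQ="/>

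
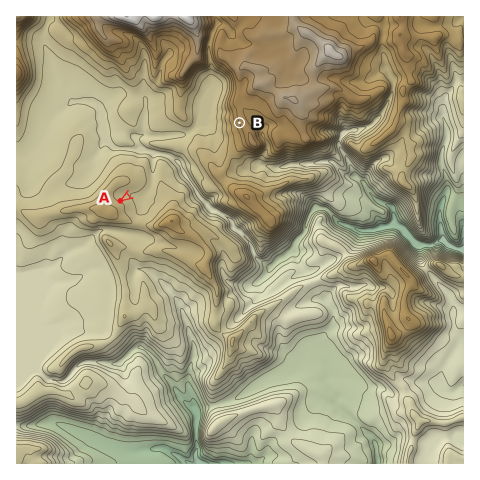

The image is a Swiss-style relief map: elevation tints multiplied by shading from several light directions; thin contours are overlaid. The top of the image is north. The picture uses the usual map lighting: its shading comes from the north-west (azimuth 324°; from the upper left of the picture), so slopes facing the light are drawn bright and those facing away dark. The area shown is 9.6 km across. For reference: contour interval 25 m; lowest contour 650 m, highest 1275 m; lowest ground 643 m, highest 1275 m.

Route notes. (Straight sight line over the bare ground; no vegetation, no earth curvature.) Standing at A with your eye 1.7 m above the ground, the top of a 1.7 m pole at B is in view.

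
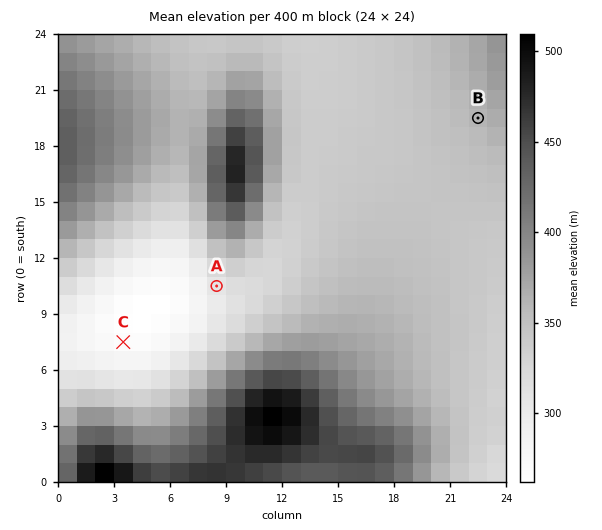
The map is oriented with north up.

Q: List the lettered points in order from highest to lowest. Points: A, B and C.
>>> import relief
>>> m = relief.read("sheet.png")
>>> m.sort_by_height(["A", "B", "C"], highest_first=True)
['B', 'A', 'C']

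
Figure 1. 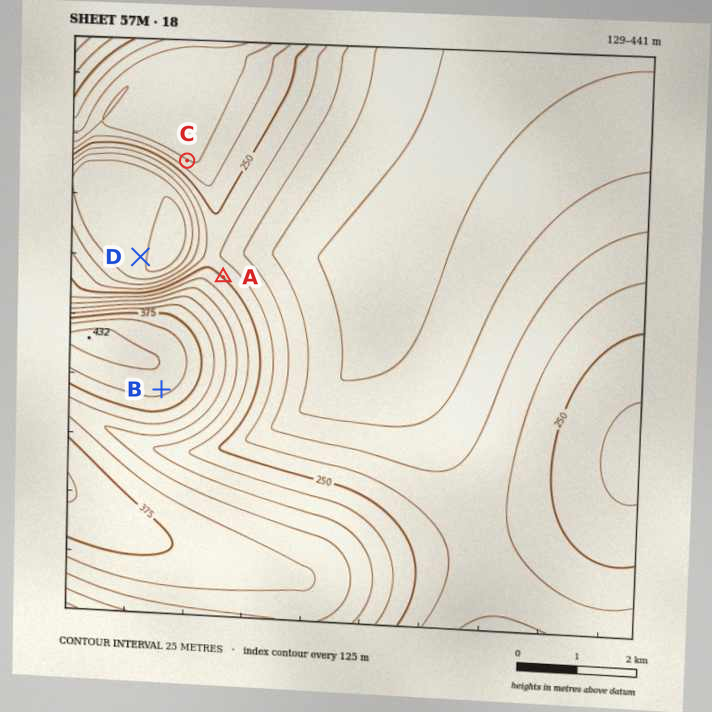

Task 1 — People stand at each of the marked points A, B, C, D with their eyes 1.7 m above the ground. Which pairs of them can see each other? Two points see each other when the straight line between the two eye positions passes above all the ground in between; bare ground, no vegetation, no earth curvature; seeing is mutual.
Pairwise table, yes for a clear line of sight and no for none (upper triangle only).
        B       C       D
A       no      yes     no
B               no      no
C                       yes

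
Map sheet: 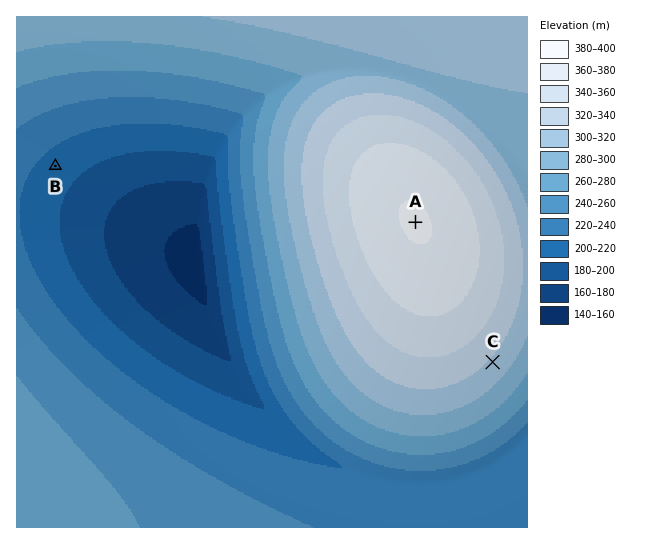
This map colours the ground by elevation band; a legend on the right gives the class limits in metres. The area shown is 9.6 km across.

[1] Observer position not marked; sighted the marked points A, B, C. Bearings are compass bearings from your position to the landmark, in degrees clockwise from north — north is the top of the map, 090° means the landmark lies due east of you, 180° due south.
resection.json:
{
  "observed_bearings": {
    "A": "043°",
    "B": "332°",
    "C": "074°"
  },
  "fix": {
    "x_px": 205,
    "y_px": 446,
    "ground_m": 230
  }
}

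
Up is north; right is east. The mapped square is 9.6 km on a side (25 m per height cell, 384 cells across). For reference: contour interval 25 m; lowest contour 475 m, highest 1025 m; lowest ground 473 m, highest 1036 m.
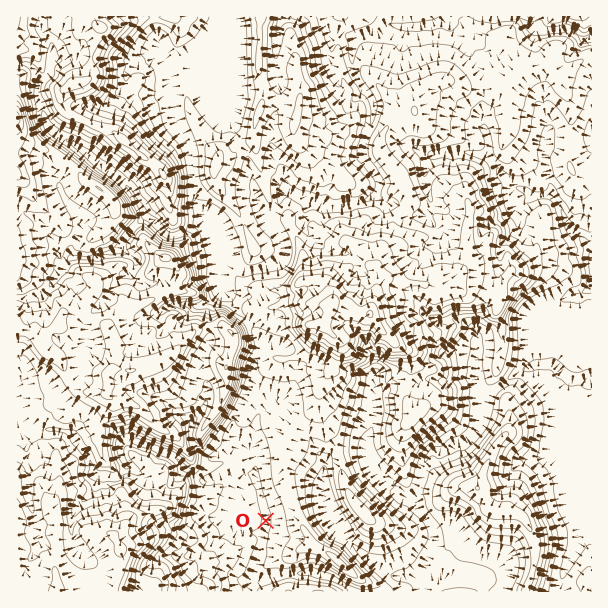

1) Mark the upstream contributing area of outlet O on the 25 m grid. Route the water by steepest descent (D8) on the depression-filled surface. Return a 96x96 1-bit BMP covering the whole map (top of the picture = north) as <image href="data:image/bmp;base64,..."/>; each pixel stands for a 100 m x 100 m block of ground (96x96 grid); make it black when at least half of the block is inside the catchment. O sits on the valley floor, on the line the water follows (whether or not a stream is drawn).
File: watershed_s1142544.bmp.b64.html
<image width="96" height="96" href="data:image/bmp;base64,Qk2+BAAAAAAAAD4AAAAoAAAAYAAAAGAAAAABAAEAAAAAAIAEAAATCwAAEwsAAAIAAAAAAAAA////AAAAAAD//wAAAAAAAAAAAAD//4AAAAAAAAAAAAD//4AAAAAAAAAAAAD//4AAAAAAAAAAAAD//4AAAAAAAAAAAAD//8AAAAAAAAAAAAD//8AAAAAAAAAAAAD//8AAAAAAAAAAAAD///AAAAAAAAAAAAD///g+AAAAAAAAAAD/////AAAAAAAAAAD/////gAAAAAAAAAD///////4AAAAAAAD///////4AAAAAAAD///////wAAAAAAAD///////wAAAAAAAD///////wAAAAAAAD///////gAAAAAAAD///////gAAAAAAAD///////gAAAAAAAD///////gAAAAAAAD///////gAAAAAAAD///////gAAAAAAAD///////gAAAAAAAD///////gAAAAAAAD///////gAAAAAAAD///////wAAAAAAAD///////wAAAAAAAD///////4AAAAAAAD///////8AAAAAAAD///////+AAAAAAAD////////AAAAAAAD////////gAAAAAAD/4f/////gAAAAAAD/wf/////gAAAAAAD/gf/////wAAAAAAD/Af/////wAAAAAAD/AAf////4AAAAAAD+AAD////4AAAAAAD8AAA////8AAAAAAD4AAAf///8AAAAAADwAAAP///8AAAAAADgAAAH///4AAAAAACAAAAD9//wAAAAAAAAAAAAA//gAAAAAAAAAAAAAH/wAAAAAAAAAAAAAD/wAAAAAAAAAAAAAB/wAAAAAAAAAAAAAAAAAAAAAAAAAAAAAAAAAAAAAAAAAAAAAAAAAAAAAAAAAAAAAAAAAAAAAAAAAAAAAAAAAAAAAAAAAAAAAAAAAAAAAAAAAAAAAAAAAAAAAAAAAAAAAAAAAAAAAAAAAAAAAAAAAAAAAAAAAAAAAAAAAAAAAAAAAAAAAAAAAAAAAAAAAAAAAAAAAAAAAAAAAAAAAAAAAAAAAAAAAAAAAAAAAAAAAAAAAAAAAAAAAAAAAAAAAAAAAAAAAAAAAAAAAAAAAAAAAAAAAAAAAAAAAAAAAAAAAAAAAAAAAAAAAAAAAAAAAAAAAAAAAAAAAAAAAAAAAAAAAAAAAAAAAAAAAAAAAAAAAAAAAAAAAAAAAAAAAAAAAAAAAAAAAAAAAAAAAAAAAAAAAAAAAAAAAAAAAAAAAAAAAAAAAAAAAAAAAAAAAAAAAAAAAAAAAAAAAAAAAAAAAAAAAAAAAAAAAAAAAAAAAAAAAAAAAAAAAAAAAAAAAAAAAAAAAAAAAAAAAAAAAAAAAAAAAAAAAAAAAAAAAAAAAAAAAAAAAAAAAAAAAAAAAAAAAAAAAAAAAAAAAAAAAAAAAAAAAAAAAAAAAAAAAAAAAAAAAAAAAAAAAAAAAAAAAAAAAAAAAAAAAAAAAAAAAAAAAAAAAAAAAAAAAAAAAAAAAAAAAAAAAAAAAAAAAAAAAAAAAAAAAAAAAAAAAAAAAAAAAAAAAAAAAAAAAAAAAAAAAAAAAAAAAAAAAAAAAAAAAAAAAAAAAAAAAAAAAAA="/>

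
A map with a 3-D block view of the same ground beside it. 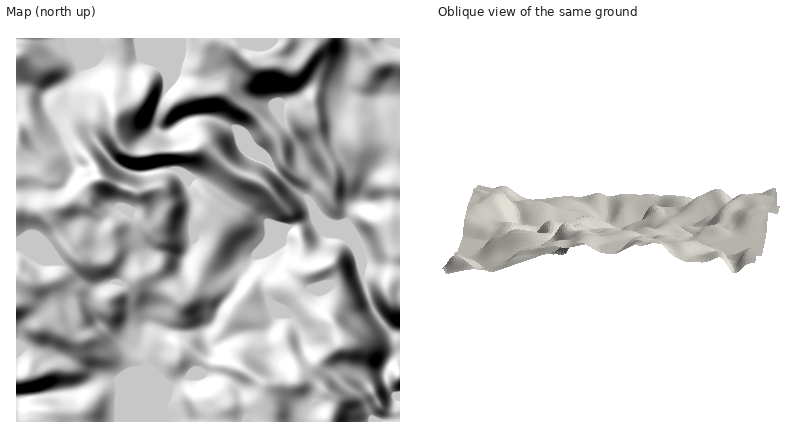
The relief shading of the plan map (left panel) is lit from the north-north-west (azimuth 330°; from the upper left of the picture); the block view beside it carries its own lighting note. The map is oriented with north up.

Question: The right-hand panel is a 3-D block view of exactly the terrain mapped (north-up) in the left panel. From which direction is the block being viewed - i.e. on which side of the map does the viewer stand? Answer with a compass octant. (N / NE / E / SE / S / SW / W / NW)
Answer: W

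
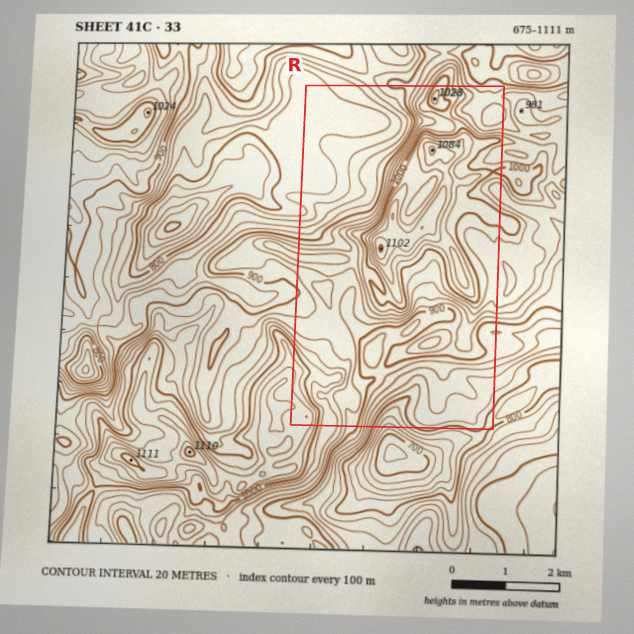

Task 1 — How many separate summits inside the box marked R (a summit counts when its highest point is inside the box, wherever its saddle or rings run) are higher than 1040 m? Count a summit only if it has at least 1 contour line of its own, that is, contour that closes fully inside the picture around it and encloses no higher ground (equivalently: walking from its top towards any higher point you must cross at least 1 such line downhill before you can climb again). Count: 3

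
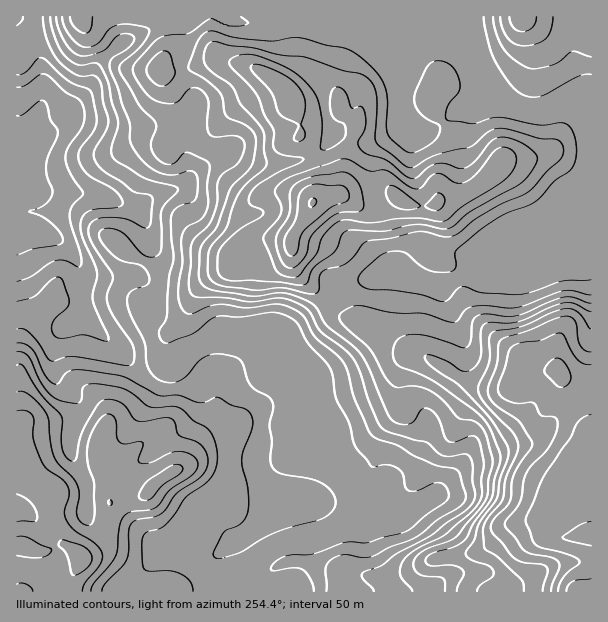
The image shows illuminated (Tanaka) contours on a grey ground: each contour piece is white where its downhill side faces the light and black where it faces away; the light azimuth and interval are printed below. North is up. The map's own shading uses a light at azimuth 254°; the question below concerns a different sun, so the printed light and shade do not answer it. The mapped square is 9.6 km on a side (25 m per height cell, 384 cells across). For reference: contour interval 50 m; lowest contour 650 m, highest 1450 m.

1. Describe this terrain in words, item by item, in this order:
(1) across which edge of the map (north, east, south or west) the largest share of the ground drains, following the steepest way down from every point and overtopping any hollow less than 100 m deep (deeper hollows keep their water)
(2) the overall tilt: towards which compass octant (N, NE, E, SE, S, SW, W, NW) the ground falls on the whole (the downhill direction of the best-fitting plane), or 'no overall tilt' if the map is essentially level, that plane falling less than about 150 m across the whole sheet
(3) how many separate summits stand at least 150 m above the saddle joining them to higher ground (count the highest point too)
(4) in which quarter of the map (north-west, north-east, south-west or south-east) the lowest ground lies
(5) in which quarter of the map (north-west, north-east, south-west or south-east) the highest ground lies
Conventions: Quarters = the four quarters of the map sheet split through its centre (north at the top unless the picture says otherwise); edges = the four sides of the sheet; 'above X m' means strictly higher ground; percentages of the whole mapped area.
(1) The largest share of the runoff leaves by the western edge.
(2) On the whole the ground falls towards the west.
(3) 4 summits rise at least 150 m above their surroundings.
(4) The lowest ground is in the north-west quarter.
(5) Look to the south-east quarter for the highest ground.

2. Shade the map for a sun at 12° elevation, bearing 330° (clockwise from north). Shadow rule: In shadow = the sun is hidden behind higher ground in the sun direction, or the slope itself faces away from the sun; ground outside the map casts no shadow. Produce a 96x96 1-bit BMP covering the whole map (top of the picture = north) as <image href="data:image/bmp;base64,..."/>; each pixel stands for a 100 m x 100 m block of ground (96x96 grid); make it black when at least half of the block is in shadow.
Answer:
<image width="96" height="96" href="data:image/bmp;base64,Qk2+BAAAAAAAAD4AAAAoAAAAYAAAAGAAAAABAAEAAAAAAIAEAAATCwAAEwsAAAIAAAAAAAAA////AAAAAAAAH8AAAAAAAAAAAAAAP8AAAAAAAAAAAAAAH8AAAAAAAA4AAAAAH+AAAAAAAAcAAAAAD8AAAAAAAAMAB8AAA8AAAAAAAAAAB+AAAAAAAAAAAAAAA/AAAAAAAAAAAAAAAOAAAADAAAAAAAAAAAAAAB/wAAAAAAAAAAAAAD/4AAAAAAAAAAAAAH//AAAAAAAAAAAAAH//gAAAAAAAAAAAAD//gAAAAAAAAAAAQA//wAAAAAAAAAAAAAH/wAAAAAAAAAAAAAH/wAAAAAAAAAAAAAD/wAAAAAAAAAAAAAB/wAAAAAAAAAAAAAAfwAAAAAAAAAAAAAAHwAAAAACAAAAAAAAAgAAAAAHAAAAAAAAAAAAAAADAAAAAAAAAAAAAAABgAAAAAAAAAAAAAABgAAAAAAAAAAAAAwAAAAAAAAAAAAAAAQAAAAAAAAAAAAAAAAAAAAAAAAAAAAAAAAAAAAAAAAAAAAAAAAAAAAAAAAAAAAAAAAAAAAAAAAAAAAAAAAAAAAAAAAAAAAAAAAAAAAAAAAAAAAAAAAAAAAAAAAAAAAAAAAAAAAAAAAAAAAAAAAAAAAAAAAAAAAAAAAAAAAAAAAAAAAAAAAAAAAAAAAAAAAAAAAAAAAAAAAAAAAAAAAAAAAAAAAAAAH8AAAAAAAAAAAAAAf+AAAAAAAAAAAAAB/+AAAAAAAAAAAAAH//AAAAAAAAAAAAA///AAAAAAAAAAAAB///gAAAAAAAAAAAD///gAAAAAAAAAAAD///wAAAAAAAAAAAD///wAAAAAAAAAAAB///4AAAAAAAAAAAA///4AAAAAAAAAAAAf//+AAAAAAAAAAAADA//wAAAAAAAAAAAAAf/wAAAAAAAAAAAAAP/+AAAAAAAAAAAAAP//4B4AAAAAAAAAAH////8AAAAAAAAAAB////+AAAAAAAAAAD/////AAAAAAAAAAD/////wAAAAAAAAAD/////8AAAAAAAAAD/////+AAAAAAAAAB/wf///AAAAAAAAAA/gOD//gAAAAAAAAAPAAB//wAAAAAAAAAAAAAf/4AAAAAAAAAAAAAH/8AAAABwAAAAAAAD/8AAAAD4AAAAAAAA5+AAAAD4AAAAAAAAY+AAAABwAAAAAAAAAfAAAAAAAAAAAAAAAHAAAAAAAAAAAAAAAAAAAAAAAAEAAAAAAAAAAAAAAAAAAAAAAAAAAAAAAAAAAAAAAAAAAAAAAAAAAAAAAAAAAAAAAAAAAAAAAAAAAAAAAAAAAAAAAAAAAAAAAAAAAAAAAAAAAAAAAAAAAAAAAAAAAAAAAAAAAAAAAAAAAAAAAAAAAAAAAABwAAAAAAAAAAAAAAD4PAAAAAAAAAAAAAD4HAAAAAAAAAAAAABwHgAAAAAAAAAAAAAwPgAAAAAAAAAAAAAAPgAAAAAAAAAAAAAAPwAAAAAAAAAAAAAAHwAAAAAAAAAAAAAAD4AAAAAAAAAAAAAAA+AAAAAAAAAAAAAAAfAAAAAAAAAAAAAAAPAAAAAAAAAAAAAAAAAAAAAAAAAAAAA="/>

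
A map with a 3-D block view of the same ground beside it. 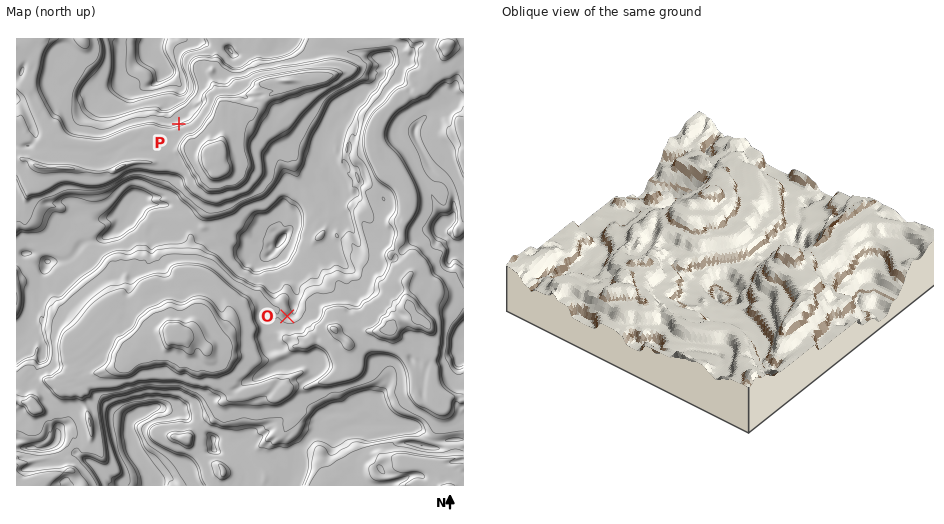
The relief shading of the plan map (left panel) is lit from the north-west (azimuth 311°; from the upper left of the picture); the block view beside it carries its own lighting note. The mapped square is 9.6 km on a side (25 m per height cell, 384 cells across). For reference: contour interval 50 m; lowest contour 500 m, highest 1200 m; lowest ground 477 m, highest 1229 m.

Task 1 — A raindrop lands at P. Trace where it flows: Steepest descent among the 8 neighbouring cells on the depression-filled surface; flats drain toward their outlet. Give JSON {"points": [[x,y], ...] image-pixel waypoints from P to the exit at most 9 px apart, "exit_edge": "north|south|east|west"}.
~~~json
{"points": [[179, 124], [174, 114], [169, 105], [169, 96], [169, 86], [165, 77], [165, 68], [160, 58], [154, 49], [153, 40], [152, 39]], "exit_edge": "north"}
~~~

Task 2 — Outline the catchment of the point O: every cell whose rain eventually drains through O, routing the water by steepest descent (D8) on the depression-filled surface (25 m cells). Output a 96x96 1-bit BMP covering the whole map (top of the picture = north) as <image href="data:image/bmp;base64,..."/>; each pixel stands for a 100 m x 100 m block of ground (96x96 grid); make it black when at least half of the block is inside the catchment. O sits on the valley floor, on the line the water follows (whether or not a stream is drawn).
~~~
<image width="96" height="96" href="data:image/bmp;base64,Qk2+BAAAAAAAAD4AAAAoAAAAYAAAAGAAAAABAAEAAAAAAIAEAAATCwAAEwsAAAIAAAAAAAAA////AAAAAAAAAAAAAAAAAAAAAAAAAAAAAAAAAAAAAAAAAAAAAAAAAAAAAAAAAAAAAAAAAAAAAAAAAAAAAAAAAAAAAAAAAAAAAAAAAAAAAAAAAAAAAAAAAAAAAAAAAAAAAAAAAAAAAAAAAAAAAAAAAAAAAAAAAAAAAAAAAAAAAAAAAAAAAAAAAAAAAAAAAAAAAAAAAAAAAAAAAAAAAAAAAAAAAAAAAAAAAAAAAAAAAAAAAAAAAAAAAAAAAAAAAAAAAAAAAAAAAAAAAAAAAAAAAAAAAAAAAAAAAAAAAAAAAAAAAAAAAAAAAAAAAAAAAAAAAAGAAAAAAAAAAAAAAAfgwAAAAAAAAAAAAAf5/gAAAAAAAAAAAAf//8AAAAAAAAAAAA////AAAAAAAAAAAA////4AAAAAAAAAAB////8AAAAAAAAAAD////8AAAAAAAAAAH////8AAAAAAAAAAH////8AAAAAAAAAAH////8AAAAAAAAAAH//4/4AAAAAAAAAAD//wfwAAAAAAAAAAB//gPgAAAAAAAAAAA//ABAAAAAAAAAAAAf/AAAAAAAAAAAAAAP/AAAAAAAAAAAAAAP/wAAAAAAAAAAAAAH/gAAAAAAAAAAAAAAcAAAAAAAAAAAAAAAAAAAAAAAAAAAAAAAAAAAAAAAAAAAAAAAAAAAAAAAAAAAAAAAAAAAAAAAAAAAAAAAAAAAAAAAAAAAAAAAAAAAAAAAAAAAAAAAAAAAAAAAAAAAAAAAAAAAAAAAAAAAAAAAAAAAAAAAAAAAAAAAAAAAAAAAAAAAAAAAAAAAAAAAAAAAAAAAAAAAAAAAAAAAAAAAAAAAAAAAAAAAAAAAAAAAAAAAAAAAAAAAAAAAAAAAAAAAAAAAAAAAAAAAAAAAAAAAAAAAAAAAAAAAAAAAAAAAAAAAAAAAAAAAAAAAAAAAAAAAAAAAAAAAAAAAAAAAAAAAAAAAAAAAAAAAAAAAAAAAAAAAAAAAAAAAAAAAAAAAAAAAAAAAAAAAAAAAAAAAAAAAAAAAAAAAAAAAAAAAAAAAAAAAAAAAAAAAAAAAAAAAAAAAAAAAAAAAAAAAAAAAAAAAAAAAAAAAAAAAAAAAAAAAAAAAAAAAAAAAAAAAAAAAAAAAAAAAAAAAAAAAAAAAAAAAAAAAAAAAAAAAAAAAAAAAAAAAAAAAAAAAAAAAAAAAAAAAAAAAAAAAAAAAAAAAAAAAAAAAAAAAAAAAAAAAAAAAAAAAAAAAAAAAAAAAAAAAAAAAAAAAAAAAAAAAAAAAAAAAAAAAAAAAAAAAAAAAAAAAAAAAAAAAAAAAAAAAAAAAAAAAAAAAAAAAAAAAAAAAAAAAAAAAAAAAAAAAAAAAAAAAAAAAAAAAAAAAAAAAAAAAAAAAAAAAAAAAAAAAAAAAAAAAAAAAAAAAAAAAAAAAAAAAAAAAAAAAAAAAAAAAAAAAAAAAAAAAAAAAAAAAAAAAAAAAAAAAAAAAAAAAAAAAAAAAAAAAAAAAAAAAAAAAAAAAAAAAAAAAAAAAAAAAAAAAAAAAAAAAAAAA="/>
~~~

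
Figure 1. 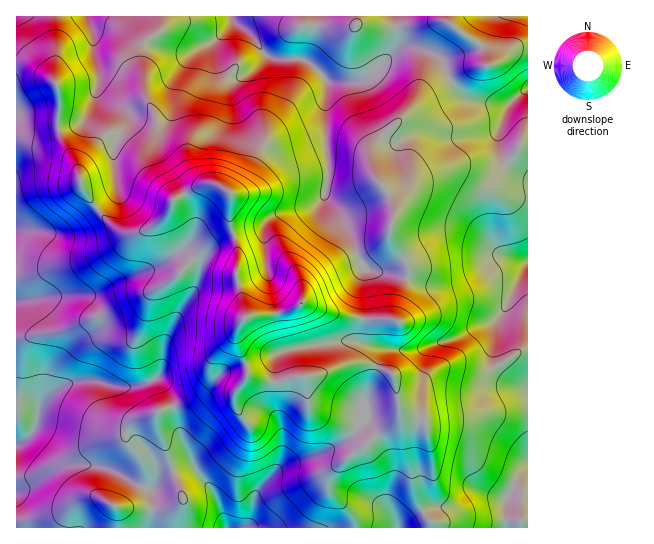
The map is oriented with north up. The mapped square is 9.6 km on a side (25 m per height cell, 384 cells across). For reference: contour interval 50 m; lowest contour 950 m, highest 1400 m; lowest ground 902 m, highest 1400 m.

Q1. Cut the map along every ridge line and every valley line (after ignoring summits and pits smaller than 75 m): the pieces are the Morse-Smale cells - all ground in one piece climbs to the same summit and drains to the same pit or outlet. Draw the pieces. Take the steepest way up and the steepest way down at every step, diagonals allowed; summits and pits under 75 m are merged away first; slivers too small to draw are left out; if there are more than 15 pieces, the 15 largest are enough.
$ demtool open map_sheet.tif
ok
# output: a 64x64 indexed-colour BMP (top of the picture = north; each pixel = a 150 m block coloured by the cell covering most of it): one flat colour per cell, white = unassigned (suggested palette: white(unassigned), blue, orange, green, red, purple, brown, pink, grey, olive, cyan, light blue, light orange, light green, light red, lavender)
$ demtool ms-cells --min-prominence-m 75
<image width="64" height="64" href="data:image/bmp;base64,Qk12CAAAAAAAAHYAAAAoAAAAQAAAAEAAAAABAAQAAAAAAAAIAAATCwAAEwsAABAAAAAAAAAA////ALR3HwAOf/8ALKAsACgn1gC9Z5QAS1aMAMJ34wB/f38AIr28AM++FwDox64AeLv/AIrfmACWmP8A1bDFACIiIiIiIiRERERERERERERERERERDMzMzMzVVVVVVVVIiIiIiIiJEREREREREREREREREREMzMzMzVVVVVVVVUiIiIiIiIiIiIkREREREREREREREMzMzMzNVVVVVVVVSIiIiIiIiIiIiIkREREREREREREMzMzMzNVVVVVVVVVIiIiIiIiIiIiIiREREREREREREMzMzMzM1VVVVVVVVUiIiIiIiIiIiIiREREREREREREQzMzMzMzVVVVVVVVVSIiIiIiIiIiIiJERERERERERERDMzMzMzNVVVVVVVVVIiIiIiIiIiIiJEREREREREREREQzMzMzNVVVVVVVVVUiIiIiIiIiIiIkREREREREREREREMzMzM1VVVVVVVVVSIiIiIiIiIiIiRERERERERERERERDMzMzVVVVVVVVVVIiIiIiIiIiIiJERERERERERERERERDMzNVVVVVVVVVUiIiIiIiIiIiJERERERERERERERERDMzM1VVVVVVVVVSIiIiIiIiIiIkRERERERERERERERDMzM1VVVVVVVVVVIiIiIiIiIiIiREREREREREREREMzMzMzVVVVVVVVVVUiIiIiIiIiIiJERERERERERERDMzMzMzNVVVVVVVVVVSIiIiIiIiIiIiIkREREREREREMzMzMzM1VVVVVVVVVVIiIiIiIiIiIiIiIkREREREREMzMzMzMzVVVVVVVVVVUiIiIiIiIiIiIiIiJEREREREQzMzMzMzMzVVVVVVVVVSIiIiIiIiIiIiIiIkREREMzRDMzMzMzMzM1VVVVVVVVIiIiIiIiIiIiIiIiJERDMzMzMzMzMzMzMzNVVVVVVVUiIiIiIiIiIiIiIiIkREMzMzMzMzMzMzMzMzMzMzM1VSIiIiIiIiIiIiIiIiREMzMzMzMzMzMzMzMzMzMzMzNVIiIiIiIiIiIiIiIiIkQzMzMzMzMzMzMzMzMzMzMzMzMiIiIiIiIiIiIiIiIiJDMzMzMzMzMzMzMzMzMzMzMzMyIiIiIiIiIiIiIiIiIiMzMzMzMzMzMzMzMzMzMzMzMzIiIiIiIiIiIiIiIiIiIzMzMzMzMzMzMzMzMzMzMzMzMiIiIiIiIiIiIiIiIiIiMzMzMzMzMzMzMzMzMzMzMzMyIiIiIiIiIiIiIiIiIiIREREzMzMzMzMzMzMzMzMzMzIiIiIiIiIiIiIiIiIiIRERERMzMzMzMzMzMzMzMzMzMiIiIiIiIiIiIiIiIiIhEREREzMzMzMzMzMzMzMzMzMyIiIiIiIiIiIiIiIiIiERERERMzMzMzMzMzMzMzMzMzIiIiIiIiIiIiIiIiIiIRERERETMzMzMzMzMzMzMzMzMiIiIiIiIiIiIiIiIiIhEREREREzMzMzMzMzMzMzMzMyIiIiIiIiIiIiIiIiIiEREREREREzMzMzMzMzMzMzMzIiIiIiIiIiIiIiIiIiIRERERERERETMzMzMzMzMzMzMiIiIiIiIiIiIiIiIiIRERERERERERETMzMzMzMzMzMyIiIiIiIiIiIiIiIiIhERERERERERERMzMzMzMzMzMzIiIiIiIiIRESIiIiIiERERERERERERETMzMzMzMzMzMiIiIiIiEREREiIiIiIRERERERERERERMzMzMzMzMzMyIiIiIiERERERIiIiIhEREREREREREREzMzMzMzMzMzIiIiIiIREREREiIiIiEREREREREREREWMzMzMzMzMzMiIiIiIREREREREiIiIRERERERERERERYzMzMzMzMzMyIiIiIREREREREREiIRERERERERERERZmMzMzMzMzMzIiIiIhERERERERERERERERERERERERZmZjMzMzMzMzMiIiIiERERERERERERERERERERERERFmZmZmMzNmYzMyIiIiERERERERERERERERERERERERFmZmZmZmZmZmMzIiIiIREREREREREREREREREREREREWZmZmZmZmZmZjMiIiIRERERERERERERERERERERERERFmZmZmZmZmZmYyIiIhEREREREREREREREREREREREREWZmZmZmZmZmZmIiIhERERERERERERERERERERERERERFmZmZmZmZmZmYiIiERERERERERERERERERERERERERERZmZmZmZmZmZiIiIREREREREREREREREREREREREREREWZmZmZmZmZmIiIhERERERERERERERERERERERERERERFmZmZmZmZmYiIiERERERERERERERERERERERERERERERZmZmZmZmZiIiIREREREREREREREREREREREREREREREWZmZmZmZmIiIhEREREREREREREREREREREREREREREREWZmZmZmYiIhEREREREREREREREREREREREREREREREREWZmZmZiIREREREREREREREREREREREREREREREREREREWZmZmEREREREREREREREREREREREREREREREREREREREXZmYRERERERERERERERERERERERERERERERERERERERd3ZhERERERERERERERERERERERERERERERERERERERd3d3EREREREREREREREREREREREREREREREREREREXd3d3cREREREREREREREREREREREREREREREREREREXd3d3dxEREREREREREREREREREREREREREREREREREXd3d3d3"/>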